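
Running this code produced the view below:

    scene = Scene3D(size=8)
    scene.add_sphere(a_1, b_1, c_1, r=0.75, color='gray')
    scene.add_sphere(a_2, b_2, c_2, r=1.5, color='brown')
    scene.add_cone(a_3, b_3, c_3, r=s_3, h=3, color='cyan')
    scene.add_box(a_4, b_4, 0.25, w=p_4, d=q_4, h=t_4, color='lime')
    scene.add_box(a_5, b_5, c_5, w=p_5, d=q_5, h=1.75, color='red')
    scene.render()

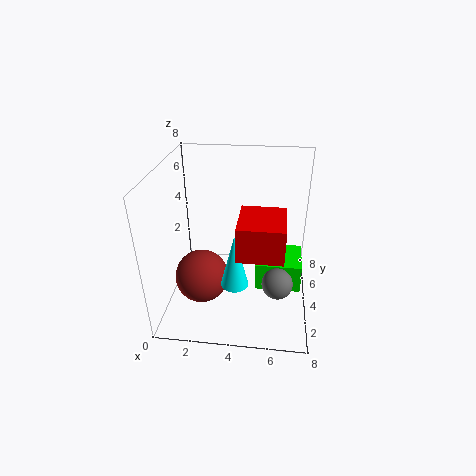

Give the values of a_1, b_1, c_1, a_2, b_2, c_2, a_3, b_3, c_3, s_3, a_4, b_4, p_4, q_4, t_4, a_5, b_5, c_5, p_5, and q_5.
a_1 = 6.25
b_1 = 1.25
c_1 = 3.25
a_2 = 2
b_2 = 3.25
c_2 = 1.75
a_3 = 4
b_3 = 2.5
c_3 = 2
s_3 = 0.75
a_4 = 5
b_4 = 4.25
p_4 = 2.75
q_4 = 2.5
t_4 = 1.75
a_5 = 4.25
b_5 = 1
c_5 = 4.5
p_5 = 2.25
q_5 = 2.5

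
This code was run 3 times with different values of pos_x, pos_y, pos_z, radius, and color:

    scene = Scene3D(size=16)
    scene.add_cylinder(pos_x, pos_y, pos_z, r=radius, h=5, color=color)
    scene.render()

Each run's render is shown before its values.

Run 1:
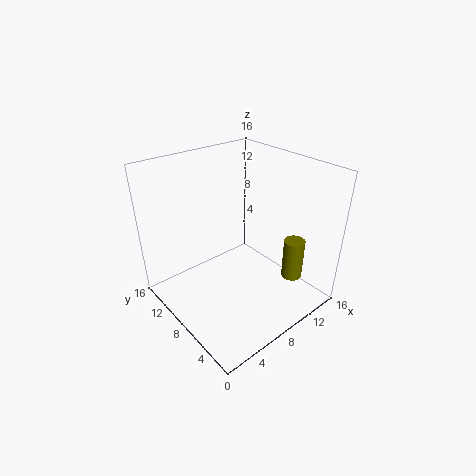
pos_x = 14.25, pos_y = 5, pos_z = 1.5, radius = 1.25, color = 'olive'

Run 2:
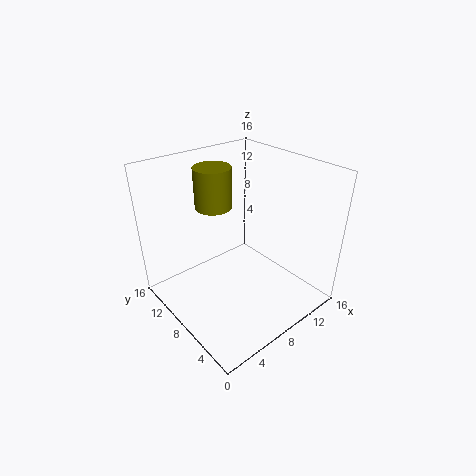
pos_x = 8.75, pos_y = 13.5, pos_z = 9.5, radius = 2.25, color = 'olive'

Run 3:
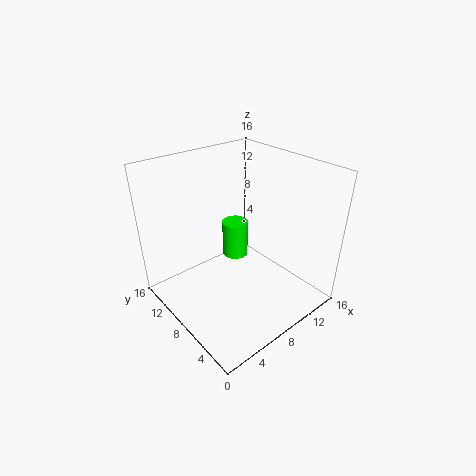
pos_x = 12.75, pos_y = 14.25, pos_z = 0.75, radius = 1.75, color = 'lime'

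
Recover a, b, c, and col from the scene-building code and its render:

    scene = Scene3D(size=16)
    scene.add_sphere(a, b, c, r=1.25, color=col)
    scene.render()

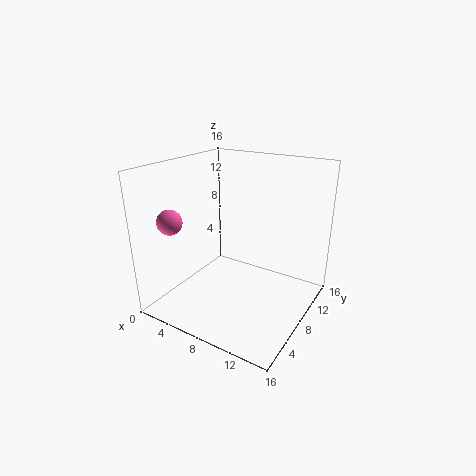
a = 4.25; b = 1.5; c = 11.25; col = 'hotpink'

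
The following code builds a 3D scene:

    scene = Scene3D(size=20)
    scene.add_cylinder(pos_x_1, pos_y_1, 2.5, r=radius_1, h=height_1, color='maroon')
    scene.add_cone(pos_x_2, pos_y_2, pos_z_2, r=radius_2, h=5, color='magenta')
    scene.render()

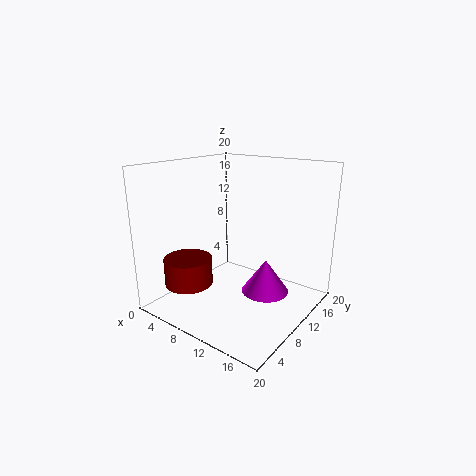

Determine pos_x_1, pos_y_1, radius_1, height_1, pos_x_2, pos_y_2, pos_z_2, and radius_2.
pos_x_1 = 3.5, pos_y_1 = 6.5, radius_1 = 3.5, height_1 = 4, pos_x_2 = 12.5, pos_y_2 = 13.5, pos_z_2 = 1, radius_2 = 3.5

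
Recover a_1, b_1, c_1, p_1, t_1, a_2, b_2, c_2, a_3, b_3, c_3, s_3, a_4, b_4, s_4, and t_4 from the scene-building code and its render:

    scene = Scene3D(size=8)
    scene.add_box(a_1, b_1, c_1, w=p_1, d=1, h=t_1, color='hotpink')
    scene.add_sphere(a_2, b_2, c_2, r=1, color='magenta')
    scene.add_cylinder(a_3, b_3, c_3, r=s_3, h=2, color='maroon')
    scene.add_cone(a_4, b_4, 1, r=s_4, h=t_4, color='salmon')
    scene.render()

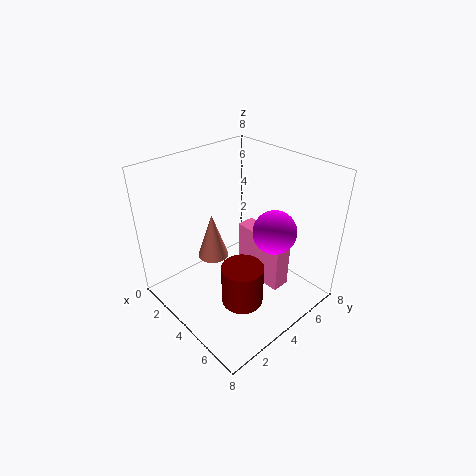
a_1 = 3.5; b_1 = 4.5; c_1 = 1.5; p_1 = 3; t_1 = 3; a_2 = 7; b_2 = 3.5; c_2 = 6; a_3 = 6.5; b_3 = 2; c_3 = 2.5; s_3 = 1; a_4 = 1; b_4 = 4.5; s_4 = 1; t_4 = 3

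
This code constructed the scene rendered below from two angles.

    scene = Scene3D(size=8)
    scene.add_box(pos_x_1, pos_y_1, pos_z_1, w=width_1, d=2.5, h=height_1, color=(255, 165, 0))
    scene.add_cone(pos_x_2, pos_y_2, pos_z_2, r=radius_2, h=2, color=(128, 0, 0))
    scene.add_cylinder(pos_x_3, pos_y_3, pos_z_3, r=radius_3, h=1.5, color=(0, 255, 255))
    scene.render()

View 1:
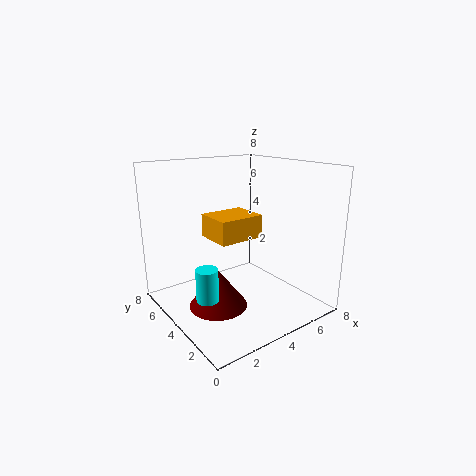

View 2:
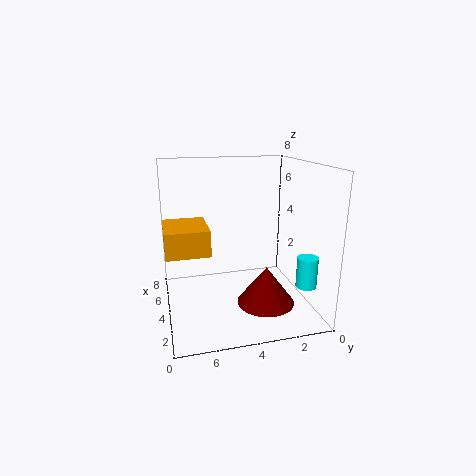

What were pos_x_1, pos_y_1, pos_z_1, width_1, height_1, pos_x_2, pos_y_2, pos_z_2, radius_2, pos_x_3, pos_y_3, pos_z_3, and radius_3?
pos_x_1 = 4
pos_y_1 = 5.5
pos_z_1 = 3
width_1 = 3
height_1 = 1.5
pos_x_2 = 2
pos_y_2 = 3
pos_z_2 = 1
radius_2 = 1.5
pos_x_3 = 0.5
pos_y_3 = 1.5
pos_z_3 = 2.5
radius_3 = 0.5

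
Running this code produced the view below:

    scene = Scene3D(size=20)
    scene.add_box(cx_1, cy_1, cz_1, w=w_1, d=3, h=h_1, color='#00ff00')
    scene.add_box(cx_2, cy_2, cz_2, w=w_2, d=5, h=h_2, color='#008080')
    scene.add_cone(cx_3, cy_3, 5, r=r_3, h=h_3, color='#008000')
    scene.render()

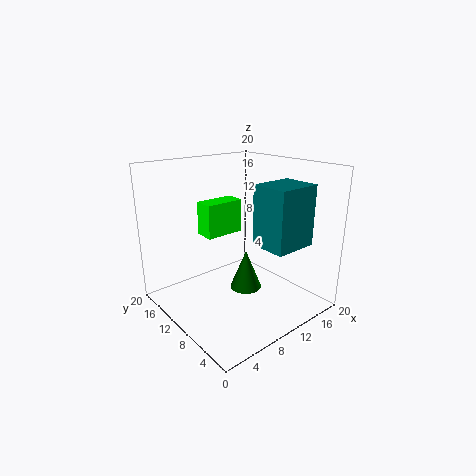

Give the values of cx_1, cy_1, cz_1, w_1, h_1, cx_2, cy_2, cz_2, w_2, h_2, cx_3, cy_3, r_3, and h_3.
cx_1 = 8
cy_1 = 14
cz_1 = 9
w_1 = 6
h_1 = 5
cx_2 = 10
cy_2 = 2
cz_2 = 10
w_2 = 6
h_2 = 8
cx_3 = 8
cy_3 = 6
r_3 = 2
h_3 = 5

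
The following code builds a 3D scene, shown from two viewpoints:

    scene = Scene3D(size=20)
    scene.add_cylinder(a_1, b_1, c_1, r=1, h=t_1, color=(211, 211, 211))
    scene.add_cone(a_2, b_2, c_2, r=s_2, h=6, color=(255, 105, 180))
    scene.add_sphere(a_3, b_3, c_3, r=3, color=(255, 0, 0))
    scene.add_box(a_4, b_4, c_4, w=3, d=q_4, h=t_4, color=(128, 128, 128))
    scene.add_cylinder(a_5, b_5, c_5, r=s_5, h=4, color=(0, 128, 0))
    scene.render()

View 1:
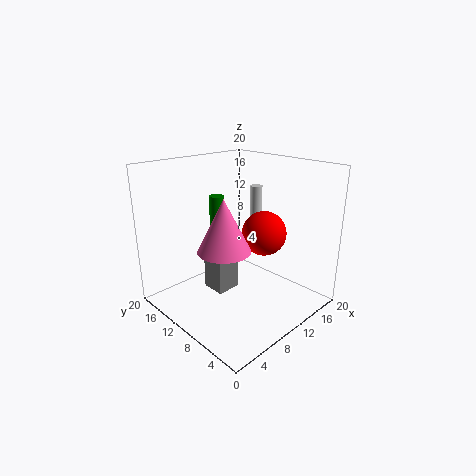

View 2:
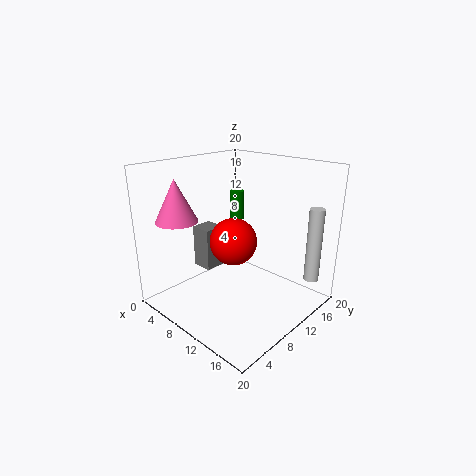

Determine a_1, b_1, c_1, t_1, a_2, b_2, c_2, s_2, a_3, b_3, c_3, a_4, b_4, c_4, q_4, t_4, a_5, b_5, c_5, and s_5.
a_1 = 19, b_1 = 15, c_1 = 5, t_1 = 10, a_2 = 3, b_2 = 5, c_2 = 12, s_2 = 3, a_3 = 12, b_3 = 7, c_3 = 11, a_4 = 4, b_4 = 7, c_4 = 5, q_4 = 3, t_4 = 6, a_5 = 8, b_5 = 12, c_5 = 12, s_5 = 1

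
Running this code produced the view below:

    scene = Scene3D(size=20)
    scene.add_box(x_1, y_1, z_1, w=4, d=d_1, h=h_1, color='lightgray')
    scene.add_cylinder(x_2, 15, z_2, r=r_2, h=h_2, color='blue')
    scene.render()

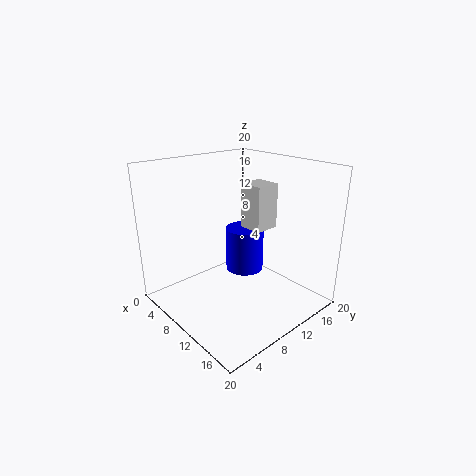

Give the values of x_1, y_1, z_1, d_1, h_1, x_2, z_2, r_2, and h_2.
x_1 = 5; y_1 = 15; z_1 = 9; d_1 = 4; h_1 = 7; x_2 = 6; z_2 = 2; r_2 = 3; h_2 = 7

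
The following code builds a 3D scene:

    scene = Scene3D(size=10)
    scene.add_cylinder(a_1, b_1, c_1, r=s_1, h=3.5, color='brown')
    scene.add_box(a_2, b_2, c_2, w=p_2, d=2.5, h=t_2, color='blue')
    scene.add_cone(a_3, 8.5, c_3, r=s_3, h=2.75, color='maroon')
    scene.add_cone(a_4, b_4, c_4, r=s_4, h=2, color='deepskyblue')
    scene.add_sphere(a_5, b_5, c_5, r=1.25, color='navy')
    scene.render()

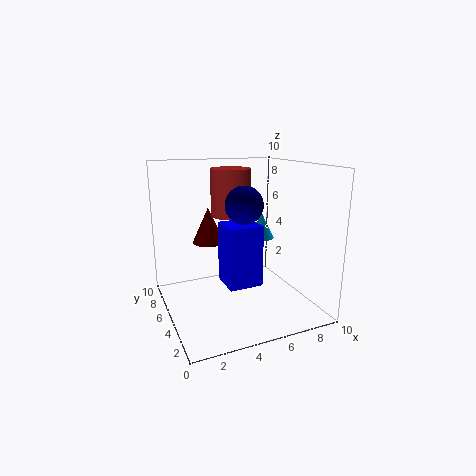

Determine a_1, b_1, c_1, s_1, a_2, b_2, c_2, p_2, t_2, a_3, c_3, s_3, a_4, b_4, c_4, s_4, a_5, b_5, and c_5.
a_1 = 5.5
b_1 = 7.5
c_1 = 6
s_1 = 1.5
a_2 = 4.25
b_2 = 4.5
c_2 = 1.25
p_2 = 2.5
t_2 = 4.5
a_3 = 4
c_3 = 3.75
s_3 = 1.25
a_4 = 8
b_4 = 7.25
c_4 = 4
s_4 = 1
a_5 = 5
b_5 = 4
c_5 = 7.5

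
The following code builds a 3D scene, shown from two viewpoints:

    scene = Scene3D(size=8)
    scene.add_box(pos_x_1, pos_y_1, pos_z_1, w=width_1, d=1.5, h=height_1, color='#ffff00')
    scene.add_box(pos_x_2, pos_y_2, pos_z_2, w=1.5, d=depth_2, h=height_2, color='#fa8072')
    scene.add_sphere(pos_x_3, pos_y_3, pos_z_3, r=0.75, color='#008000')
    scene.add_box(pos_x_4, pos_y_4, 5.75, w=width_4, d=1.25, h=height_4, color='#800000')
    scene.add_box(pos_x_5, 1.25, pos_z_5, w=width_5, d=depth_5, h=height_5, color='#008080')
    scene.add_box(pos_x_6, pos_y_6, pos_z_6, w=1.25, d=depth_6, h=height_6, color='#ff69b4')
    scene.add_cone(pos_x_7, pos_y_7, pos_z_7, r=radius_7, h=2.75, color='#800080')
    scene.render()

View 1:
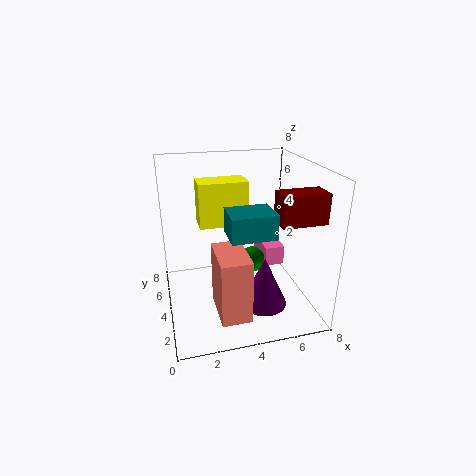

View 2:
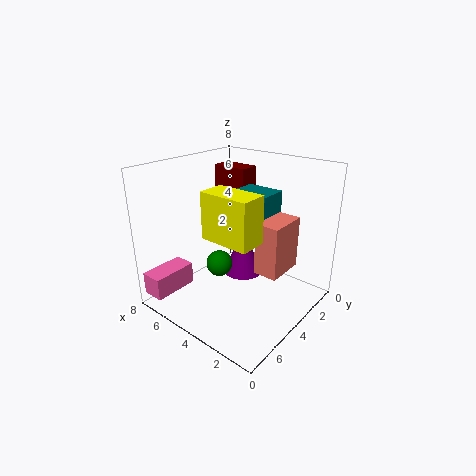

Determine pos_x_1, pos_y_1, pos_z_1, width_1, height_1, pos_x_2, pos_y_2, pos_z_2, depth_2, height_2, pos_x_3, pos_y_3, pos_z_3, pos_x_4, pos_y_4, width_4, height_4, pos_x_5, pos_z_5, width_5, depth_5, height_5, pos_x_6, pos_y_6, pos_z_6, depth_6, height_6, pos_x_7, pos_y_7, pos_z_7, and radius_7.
pos_x_1 = 2; pos_y_1 = 4.5; pos_z_1 = 4.5; width_1 = 2.75; height_1 = 2.5; pos_x_2 = 2.25; pos_y_2 = 0.25; pos_z_2 = 1.25; depth_2 = 2.5; height_2 = 3.25; pos_x_3 = 5; pos_y_3 = 4.5; pos_z_3 = 2.25; pos_x_4 = 5.25; pos_y_4 = 0.75; width_4 = 2.25; height_4 = 1.5; pos_x_5 = 3; pos_z_5 = 5; width_5 = 2.25; depth_5 = 1.75; height_5 = 1.25; pos_x_6 = 6.25; pos_y_6 = 5.5; pos_z_6 = 1; depth_6 = 2.5; height_6 = 1.25; pos_x_7 = 5; pos_y_7 = 2.25; pos_z_7 = 0.75; radius_7 = 1.25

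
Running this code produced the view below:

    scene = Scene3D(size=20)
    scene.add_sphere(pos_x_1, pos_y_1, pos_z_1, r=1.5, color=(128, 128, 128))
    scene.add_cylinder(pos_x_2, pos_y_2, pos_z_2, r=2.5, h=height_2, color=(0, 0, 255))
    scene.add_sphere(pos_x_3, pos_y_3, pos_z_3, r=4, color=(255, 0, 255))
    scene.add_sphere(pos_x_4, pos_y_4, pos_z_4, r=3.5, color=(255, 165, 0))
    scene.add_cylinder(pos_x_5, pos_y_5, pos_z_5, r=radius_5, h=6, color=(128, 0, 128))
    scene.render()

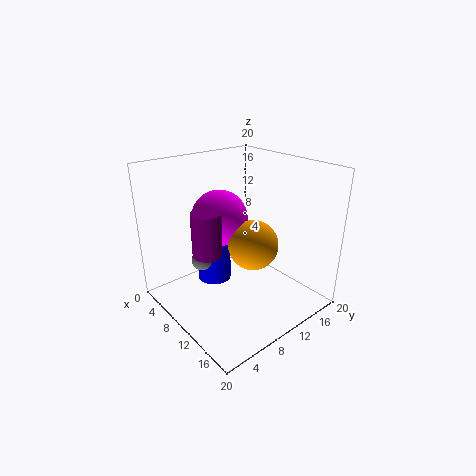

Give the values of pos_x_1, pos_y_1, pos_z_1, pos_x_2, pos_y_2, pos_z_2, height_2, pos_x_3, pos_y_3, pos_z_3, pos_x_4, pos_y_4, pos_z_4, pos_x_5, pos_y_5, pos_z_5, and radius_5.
pos_x_1 = 6; pos_y_1 = 6.5; pos_z_1 = 6; pos_x_2 = 5.5; pos_y_2 = 9; pos_z_2 = 2; height_2 = 8.5; pos_x_3 = 6.5; pos_y_3 = 9.5; pos_z_3 = 12; pos_x_4 = 11.5; pos_y_4 = 11.5; pos_z_4 = 9; pos_x_5 = 9; pos_y_5 = 5.5; pos_z_5 = 8.5; radius_5 = 2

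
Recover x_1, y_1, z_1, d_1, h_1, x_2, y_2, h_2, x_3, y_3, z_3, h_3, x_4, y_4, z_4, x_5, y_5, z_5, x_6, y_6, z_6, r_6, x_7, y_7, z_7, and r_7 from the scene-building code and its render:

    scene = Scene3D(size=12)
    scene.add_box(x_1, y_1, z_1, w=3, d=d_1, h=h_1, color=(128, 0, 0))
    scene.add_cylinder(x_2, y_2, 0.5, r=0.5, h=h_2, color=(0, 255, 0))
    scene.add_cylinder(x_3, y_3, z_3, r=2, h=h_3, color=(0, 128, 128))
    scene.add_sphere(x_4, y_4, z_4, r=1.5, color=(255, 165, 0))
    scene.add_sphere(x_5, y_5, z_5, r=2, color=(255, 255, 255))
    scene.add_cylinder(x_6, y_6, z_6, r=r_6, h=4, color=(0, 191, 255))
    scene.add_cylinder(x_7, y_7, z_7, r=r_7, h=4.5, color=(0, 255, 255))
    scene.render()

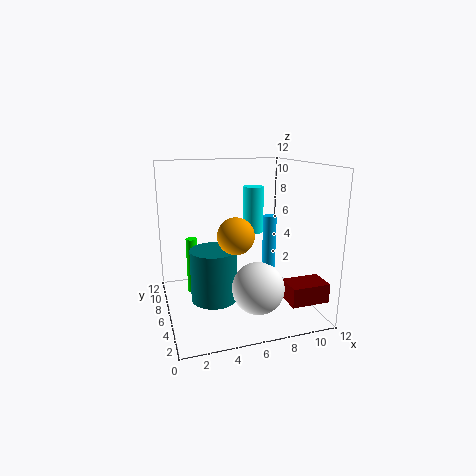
x_1 = 8.5, y_1 = 0.5, z_1 = 2, d_1 = 2, h_1 = 1.5, x_2 = 2.5, y_2 = 8.5, h_2 = 5, x_3 = 4, y_3 = 6.5, z_3 = 0.5, h_3 = 4.5, x_4 = 5.5, y_4 = 5, z_4 = 6.5, x_5 = 6.5, y_5 = 2.5, z_5 = 3, x_6 = 7.5, y_6 = 3, z_6 = 4.5, r_6 = 0.5, x_7 = 9, y_7 = 10.5, z_7 = 5, r_7 = 1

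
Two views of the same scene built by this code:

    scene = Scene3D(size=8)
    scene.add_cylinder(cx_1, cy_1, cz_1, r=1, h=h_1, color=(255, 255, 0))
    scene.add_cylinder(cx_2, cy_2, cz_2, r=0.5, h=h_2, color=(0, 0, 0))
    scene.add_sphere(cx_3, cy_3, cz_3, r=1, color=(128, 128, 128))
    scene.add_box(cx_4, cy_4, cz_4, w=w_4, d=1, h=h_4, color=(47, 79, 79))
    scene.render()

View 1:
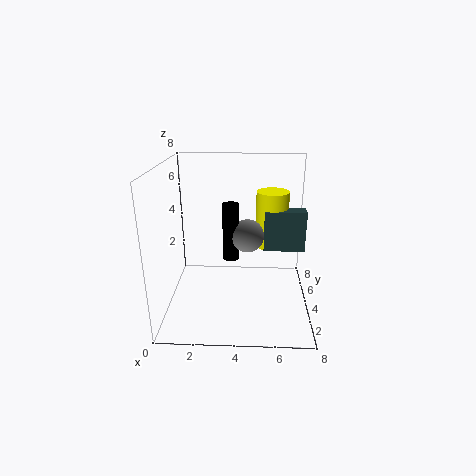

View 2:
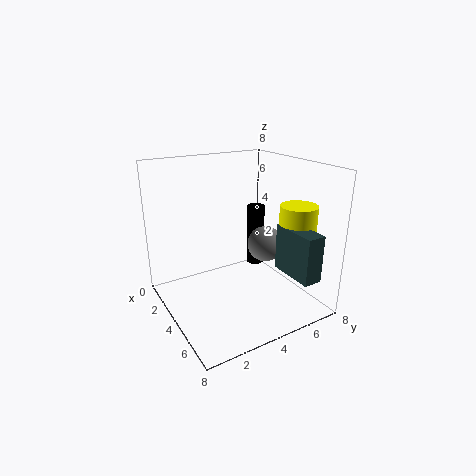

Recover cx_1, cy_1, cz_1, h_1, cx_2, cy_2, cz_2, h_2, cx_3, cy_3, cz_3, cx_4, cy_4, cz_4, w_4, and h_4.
cx_1 = 6, cy_1 = 6.5, cz_1 = 2.5, h_1 = 3.5, cx_2 = 3.5, cy_2 = 5.5, cz_2 = 2, h_2 = 3.5, cx_3 = 4.5, cy_3 = 5.5, cz_3 = 3.5, cx_4 = 5.5, cy_4 = 5.5, cz_4 = 2.5, w_4 = 2.5, h_4 = 2.5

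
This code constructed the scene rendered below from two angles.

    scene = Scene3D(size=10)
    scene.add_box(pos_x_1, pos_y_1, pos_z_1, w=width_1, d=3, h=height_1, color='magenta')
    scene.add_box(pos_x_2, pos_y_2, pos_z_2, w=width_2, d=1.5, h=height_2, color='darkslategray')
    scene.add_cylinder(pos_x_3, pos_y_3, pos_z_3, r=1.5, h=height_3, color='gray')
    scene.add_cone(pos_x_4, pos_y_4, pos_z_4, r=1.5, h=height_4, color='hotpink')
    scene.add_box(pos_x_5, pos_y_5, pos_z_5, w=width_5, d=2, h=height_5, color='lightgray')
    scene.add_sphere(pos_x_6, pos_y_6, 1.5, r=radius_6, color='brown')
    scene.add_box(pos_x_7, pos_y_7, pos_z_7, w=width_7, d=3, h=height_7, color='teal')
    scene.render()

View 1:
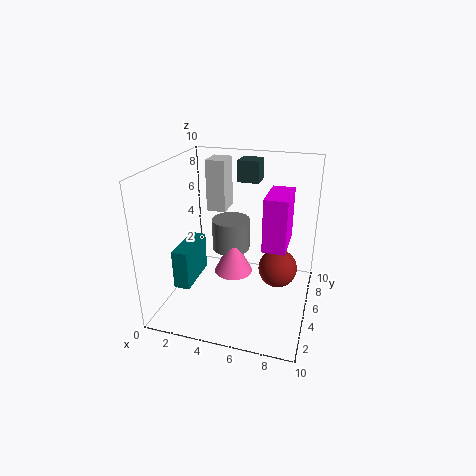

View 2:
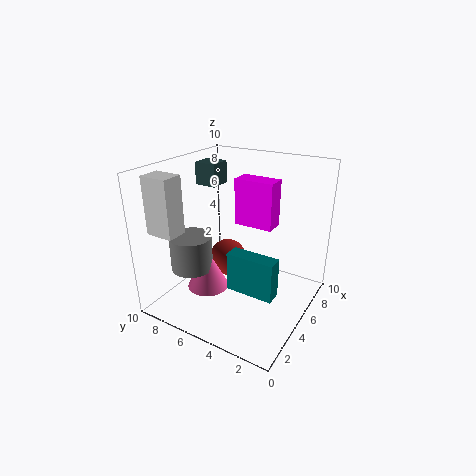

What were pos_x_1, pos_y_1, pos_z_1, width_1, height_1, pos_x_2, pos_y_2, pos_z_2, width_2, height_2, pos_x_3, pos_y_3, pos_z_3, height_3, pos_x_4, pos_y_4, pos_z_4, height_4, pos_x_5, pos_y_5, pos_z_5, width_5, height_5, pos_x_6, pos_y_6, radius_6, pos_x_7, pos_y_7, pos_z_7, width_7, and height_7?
pos_x_1 = 7
pos_y_1 = 3.5
pos_z_1 = 5
width_1 = 1.5
height_1 = 3.5
pos_x_2 = 4.5
pos_y_2 = 6.5
pos_z_2 = 8.5
width_2 = 1.5
height_2 = 1.5
pos_x_3 = 3.5
pos_y_3 = 8
pos_z_3 = 2.5
height_3 = 2.5
pos_x_4 = 4
pos_y_4 = 7
pos_z_4 = 1
height_4 = 3
pos_x_5 = 1.5
pos_y_5 = 8
pos_z_5 = 5.5
width_5 = 1.5
height_5 = 4
pos_x_6 = 7.5
pos_y_6 = 7.5
radius_6 = 1.5
pos_x_7 = 2
pos_y_7 = 1
pos_z_7 = 3
width_7 = 1
height_7 = 2.5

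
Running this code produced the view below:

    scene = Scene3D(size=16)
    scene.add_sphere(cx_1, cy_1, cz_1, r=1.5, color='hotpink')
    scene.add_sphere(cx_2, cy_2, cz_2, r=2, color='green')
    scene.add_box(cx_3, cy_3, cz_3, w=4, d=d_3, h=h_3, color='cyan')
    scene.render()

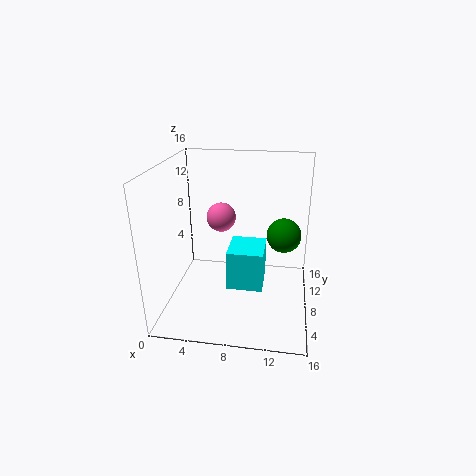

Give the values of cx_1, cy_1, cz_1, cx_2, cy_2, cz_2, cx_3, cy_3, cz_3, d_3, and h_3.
cx_1 = 6.5, cy_1 = 6.5, cz_1 = 11, cx_2 = 13, cy_2 = 10.5, cz_2 = 7.5, cx_3 = 7, cy_3 = 6, cz_3 = 2.5, d_3 = 4.5, h_3 = 4.5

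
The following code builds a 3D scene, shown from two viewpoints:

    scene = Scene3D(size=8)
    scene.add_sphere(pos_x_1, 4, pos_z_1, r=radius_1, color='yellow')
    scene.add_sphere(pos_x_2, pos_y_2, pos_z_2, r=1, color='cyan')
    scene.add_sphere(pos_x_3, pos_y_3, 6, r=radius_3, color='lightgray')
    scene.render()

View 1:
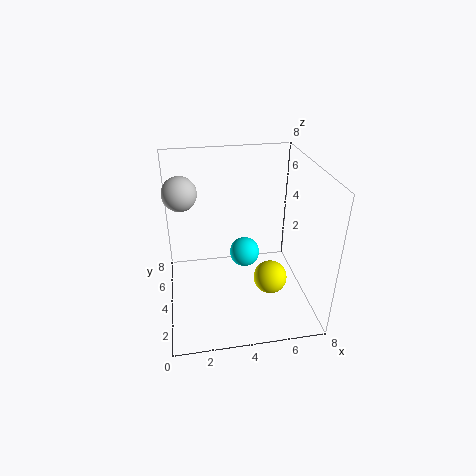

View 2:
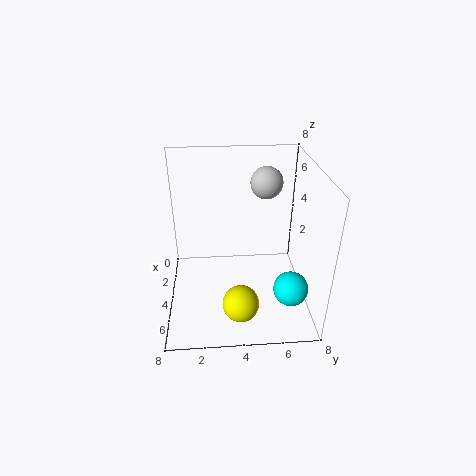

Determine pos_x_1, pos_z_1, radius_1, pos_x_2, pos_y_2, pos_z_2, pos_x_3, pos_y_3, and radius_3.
pos_x_1 = 6
pos_z_1 = 1
radius_1 = 1
pos_x_2 = 5
pos_y_2 = 7
pos_z_2 = 1
pos_x_3 = 1
pos_y_3 = 6
radius_3 = 1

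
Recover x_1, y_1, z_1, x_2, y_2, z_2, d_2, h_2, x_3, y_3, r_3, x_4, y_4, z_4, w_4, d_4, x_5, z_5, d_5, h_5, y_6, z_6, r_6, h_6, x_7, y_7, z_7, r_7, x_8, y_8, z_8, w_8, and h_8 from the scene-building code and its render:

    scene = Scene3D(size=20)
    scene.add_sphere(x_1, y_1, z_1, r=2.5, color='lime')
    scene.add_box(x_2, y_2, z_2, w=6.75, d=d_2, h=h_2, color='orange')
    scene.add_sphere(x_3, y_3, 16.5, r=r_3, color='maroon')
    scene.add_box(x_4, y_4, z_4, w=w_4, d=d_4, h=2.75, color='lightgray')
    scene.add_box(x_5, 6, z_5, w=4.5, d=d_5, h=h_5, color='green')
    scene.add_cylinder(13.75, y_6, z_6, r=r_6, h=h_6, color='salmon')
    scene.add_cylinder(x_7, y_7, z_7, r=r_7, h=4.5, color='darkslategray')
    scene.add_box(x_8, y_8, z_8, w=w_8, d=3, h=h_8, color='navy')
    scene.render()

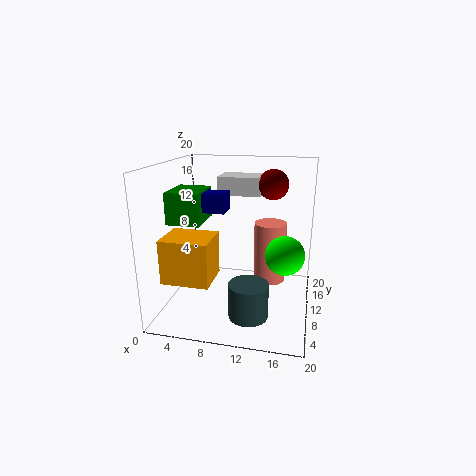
x_1 = 16.75, y_1 = 7, z_1 = 9.25, x_2 = 0.25, y_2 = 5, z_2 = 4.25, d_2 = 5.75, h_2 = 6.25, x_3 = 14, y_3 = 15.75, r_3 = 2.25, x_4 = 5.75, y_4 = 14.75, z_4 = 14.75, w_4 = 6.5, d_4 = 4.75, x_5 = 1.25, z_5 = 12.5, d_5 = 5.75, h_5 = 4.25, y_6 = 16.25, z_6 = 1, r_6 = 2.5, h_6 = 9.5, x_7 = 12.75, y_7 = 3.75, z_7 = 2, r_7 = 2.5, x_8 = 3.25, y_8 = 7.5, z_8 = 14, w_8 = 5.5, h_8 = 2.5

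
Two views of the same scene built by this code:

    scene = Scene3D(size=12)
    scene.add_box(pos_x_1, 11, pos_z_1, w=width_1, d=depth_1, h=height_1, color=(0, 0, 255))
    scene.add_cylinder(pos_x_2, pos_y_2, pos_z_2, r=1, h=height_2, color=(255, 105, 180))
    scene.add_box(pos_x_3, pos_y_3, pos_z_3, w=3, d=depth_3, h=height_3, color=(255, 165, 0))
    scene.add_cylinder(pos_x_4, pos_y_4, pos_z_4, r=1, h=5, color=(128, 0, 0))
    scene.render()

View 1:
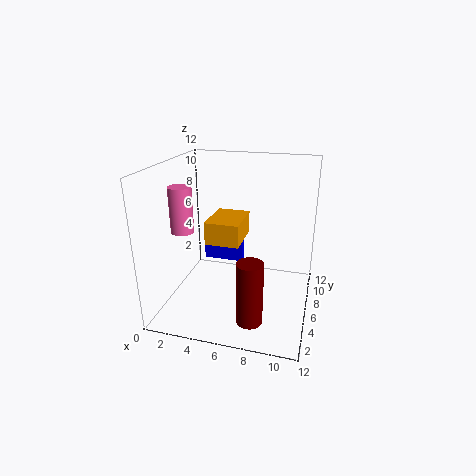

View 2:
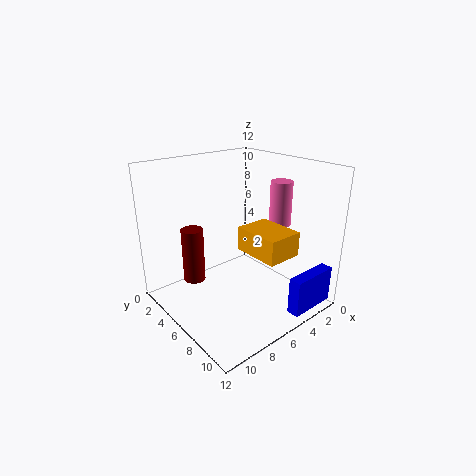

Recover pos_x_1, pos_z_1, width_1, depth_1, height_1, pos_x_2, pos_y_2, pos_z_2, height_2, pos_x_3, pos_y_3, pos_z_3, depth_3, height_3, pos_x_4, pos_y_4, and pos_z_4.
pos_x_1 = 1
pos_z_1 = 1
width_1 = 4
depth_1 = 1
height_1 = 3
pos_x_2 = 1
pos_y_2 = 6
pos_z_2 = 6
height_2 = 4
pos_x_3 = 3
pos_y_3 = 6
pos_z_3 = 5
depth_3 = 4
height_3 = 2
pos_x_4 = 8
pos_y_4 = 2
pos_z_4 = 1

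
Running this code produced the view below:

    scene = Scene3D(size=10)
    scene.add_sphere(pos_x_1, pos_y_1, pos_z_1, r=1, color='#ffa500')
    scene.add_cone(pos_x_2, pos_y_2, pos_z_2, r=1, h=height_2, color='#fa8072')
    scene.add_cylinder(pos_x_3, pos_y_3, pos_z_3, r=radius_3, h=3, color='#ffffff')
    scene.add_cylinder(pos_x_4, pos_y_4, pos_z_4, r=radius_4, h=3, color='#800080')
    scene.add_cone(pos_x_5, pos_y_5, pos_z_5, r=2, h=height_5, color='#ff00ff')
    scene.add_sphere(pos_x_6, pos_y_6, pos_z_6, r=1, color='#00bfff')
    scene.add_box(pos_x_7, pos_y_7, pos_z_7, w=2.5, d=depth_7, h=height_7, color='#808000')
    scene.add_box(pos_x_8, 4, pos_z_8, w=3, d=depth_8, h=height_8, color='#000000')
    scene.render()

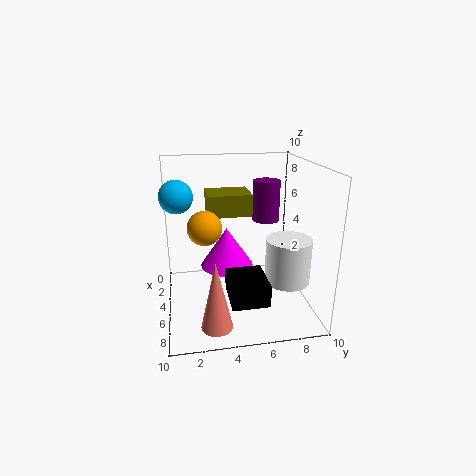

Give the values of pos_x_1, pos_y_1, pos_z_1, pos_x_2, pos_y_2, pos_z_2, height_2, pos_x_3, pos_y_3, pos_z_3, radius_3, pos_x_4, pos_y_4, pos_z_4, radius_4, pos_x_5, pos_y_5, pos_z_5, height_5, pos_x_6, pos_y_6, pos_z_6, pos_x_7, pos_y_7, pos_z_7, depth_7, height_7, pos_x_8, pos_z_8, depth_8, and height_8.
pos_x_1 = 8
pos_y_1 = 2.5
pos_z_1 = 7
pos_x_2 = 8.5
pos_y_2 = 3
pos_z_2 = 0.5
height_2 = 4.5
pos_x_3 = 7
pos_y_3 = 8
pos_z_3 = 2.5
radius_3 = 1.5
pos_x_4 = 3
pos_y_4 = 7.5
pos_z_4 = 5.5
radius_4 = 1
pos_x_5 = 3
pos_y_5 = 4.5
pos_z_5 = 2
height_5 = 3
pos_x_6 = 6.5
pos_y_6 = 1
pos_z_6 = 8.5
pos_x_7 = 2.5
pos_y_7 = 3
pos_z_7 = 6.5
depth_7 = 3
height_7 = 1.5
pos_x_8 = 5.5
pos_z_8 = 1.5
depth_8 = 2.5
height_8 = 1.5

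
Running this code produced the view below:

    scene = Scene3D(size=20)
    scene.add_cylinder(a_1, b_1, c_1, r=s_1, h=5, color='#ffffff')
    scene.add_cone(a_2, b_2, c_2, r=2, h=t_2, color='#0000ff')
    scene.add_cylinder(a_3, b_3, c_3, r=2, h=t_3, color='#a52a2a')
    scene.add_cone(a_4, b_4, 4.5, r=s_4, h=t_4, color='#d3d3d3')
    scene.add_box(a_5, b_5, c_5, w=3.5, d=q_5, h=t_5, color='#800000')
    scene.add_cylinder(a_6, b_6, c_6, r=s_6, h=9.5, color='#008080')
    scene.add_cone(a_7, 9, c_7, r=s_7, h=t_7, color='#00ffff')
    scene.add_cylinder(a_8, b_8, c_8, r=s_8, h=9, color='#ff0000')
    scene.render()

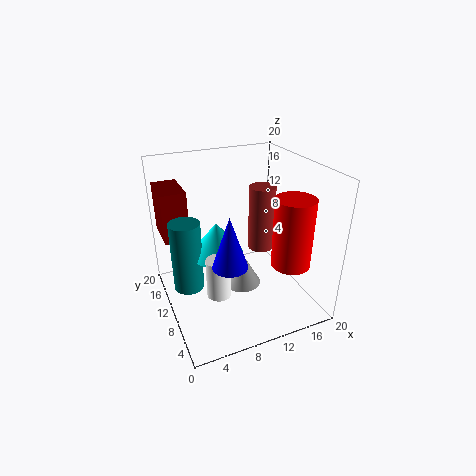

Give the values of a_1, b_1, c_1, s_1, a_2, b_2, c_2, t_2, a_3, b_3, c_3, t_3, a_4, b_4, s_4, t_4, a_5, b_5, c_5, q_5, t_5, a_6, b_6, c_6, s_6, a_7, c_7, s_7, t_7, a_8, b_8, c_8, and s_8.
a_1 = 5
b_1 = 4.5
c_1 = 6
s_1 = 1.5
a_2 = 5.5
b_2 = 2
c_2 = 11.5
t_2 = 6
a_3 = 15.5
b_3 = 13.5
c_3 = 5.5
t_3 = 10
a_4 = 9.5
b_4 = 7.5
s_4 = 2.5
t_4 = 4.5
a_5 = 0.5
b_5 = 13
c_5 = 9.5
q_5 = 6
t_5 = 7
a_6 = 2.5
b_6 = 9.5
c_6 = 4.5
s_6 = 2
a_7 = 6.5
c_7 = 9
s_7 = 3.5
t_7 = 4.5
a_8 = 14.5
b_8 = 3.5
c_8 = 8.5
s_8 = 2.5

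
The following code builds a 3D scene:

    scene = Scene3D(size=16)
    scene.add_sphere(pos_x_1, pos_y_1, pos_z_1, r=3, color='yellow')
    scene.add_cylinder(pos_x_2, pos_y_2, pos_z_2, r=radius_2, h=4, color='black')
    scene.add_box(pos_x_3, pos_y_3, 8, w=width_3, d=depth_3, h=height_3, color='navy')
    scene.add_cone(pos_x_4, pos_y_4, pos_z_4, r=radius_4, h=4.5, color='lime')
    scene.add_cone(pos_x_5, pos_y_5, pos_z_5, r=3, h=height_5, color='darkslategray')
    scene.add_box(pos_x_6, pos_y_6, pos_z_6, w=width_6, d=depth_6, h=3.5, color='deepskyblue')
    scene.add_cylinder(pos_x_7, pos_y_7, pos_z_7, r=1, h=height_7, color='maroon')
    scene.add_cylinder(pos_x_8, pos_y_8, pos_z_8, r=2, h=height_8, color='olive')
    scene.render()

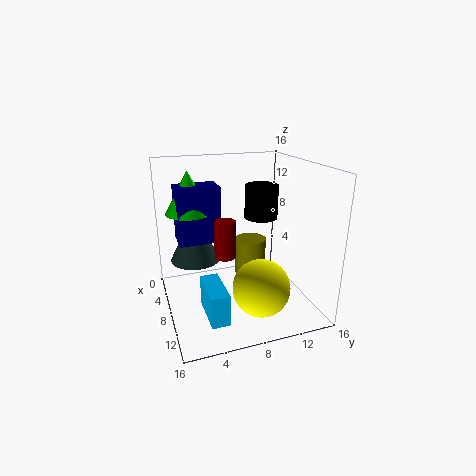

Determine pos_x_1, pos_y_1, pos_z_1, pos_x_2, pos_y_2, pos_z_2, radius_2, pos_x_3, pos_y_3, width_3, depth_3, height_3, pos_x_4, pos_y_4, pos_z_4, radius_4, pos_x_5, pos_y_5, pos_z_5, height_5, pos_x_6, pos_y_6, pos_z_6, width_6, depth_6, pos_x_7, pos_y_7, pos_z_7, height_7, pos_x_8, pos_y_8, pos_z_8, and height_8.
pos_x_1 = 12.5, pos_y_1 = 9, pos_z_1 = 4, pos_x_2 = 5, pos_y_2 = 12, pos_z_2 = 9, radius_2 = 2, pos_x_3 = 5.5, pos_y_3 = 1.5, width_3 = 3, depth_3 = 4.5, height_3 = 6, pos_x_4 = 6.5, pos_y_4 = 3, pos_z_4 = 11, radius_4 = 2.5, pos_x_5 = 3.5, pos_y_5 = 4, pos_z_5 = 4, height_5 = 6, pos_x_6 = 8, pos_y_6 = 3.5, pos_z_6 = 0.5, width_6 = 5, depth_6 = 2, pos_x_7 = 13, pos_y_7 = 5, pos_z_7 = 8.5, height_7 = 3.5, pos_x_8 = 3, pos_y_8 = 11.5, pos_z_8 = 0.5, height_8 = 5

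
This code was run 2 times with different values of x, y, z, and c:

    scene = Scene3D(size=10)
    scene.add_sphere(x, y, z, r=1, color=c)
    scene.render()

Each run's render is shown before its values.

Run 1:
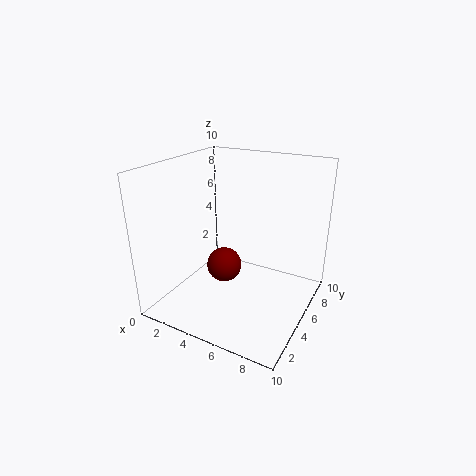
x = 6, y = 1.5, z = 5, c = 'maroon'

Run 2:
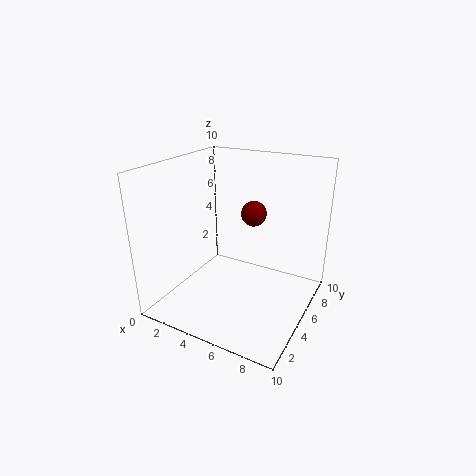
x = 4.5, y = 8.5, z = 5.5, c = 'maroon'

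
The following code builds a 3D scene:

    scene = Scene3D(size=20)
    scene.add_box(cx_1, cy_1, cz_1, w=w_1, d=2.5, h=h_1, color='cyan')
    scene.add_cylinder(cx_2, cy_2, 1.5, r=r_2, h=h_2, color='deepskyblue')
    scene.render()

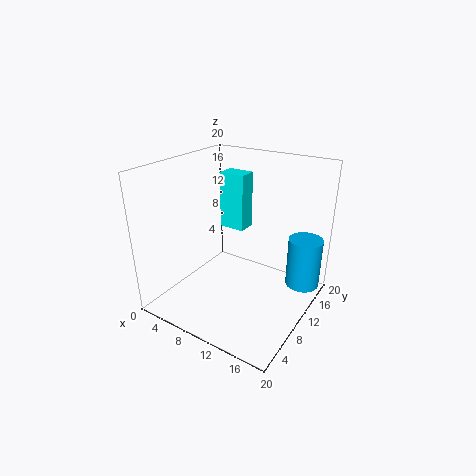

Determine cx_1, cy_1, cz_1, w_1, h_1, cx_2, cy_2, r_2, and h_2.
cx_1 = 7.5, cy_1 = 9.5, cz_1 = 11.5, w_1 = 3.5, h_1 = 7.5, cx_2 = 17.5, cy_2 = 16.5, r_2 = 2.5, h_2 = 7.5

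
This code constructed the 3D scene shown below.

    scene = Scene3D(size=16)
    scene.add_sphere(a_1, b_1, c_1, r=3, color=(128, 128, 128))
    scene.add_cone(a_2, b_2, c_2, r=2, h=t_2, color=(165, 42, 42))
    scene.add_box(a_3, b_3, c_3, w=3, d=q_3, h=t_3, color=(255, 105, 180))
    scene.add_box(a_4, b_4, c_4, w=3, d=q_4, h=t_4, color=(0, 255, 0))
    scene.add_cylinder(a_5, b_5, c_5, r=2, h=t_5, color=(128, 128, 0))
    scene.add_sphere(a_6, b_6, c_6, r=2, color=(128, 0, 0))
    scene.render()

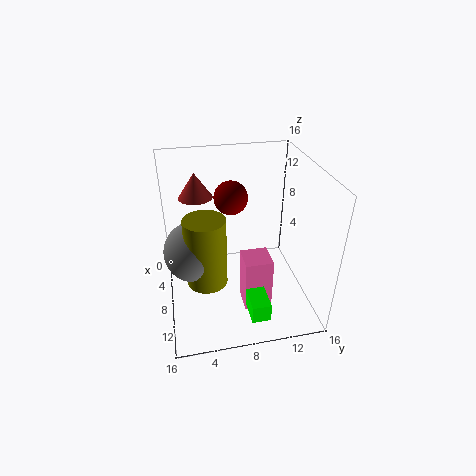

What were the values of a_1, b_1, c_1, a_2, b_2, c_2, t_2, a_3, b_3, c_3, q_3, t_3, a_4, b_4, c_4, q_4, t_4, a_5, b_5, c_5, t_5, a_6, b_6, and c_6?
a_1 = 11, b_1 = 3, c_1 = 9, a_2 = 3, b_2 = 4, c_2 = 11, t_2 = 3, a_3 = 9, b_3 = 8, c_3 = 1, q_3 = 3, t_3 = 6, a_4 = 12, b_4 = 8, c_4 = 2, q_4 = 2, t_4 = 2, a_5 = 12, b_5 = 4, c_5 = 6, t_5 = 7, a_6 = 4, b_6 = 8, c_6 = 11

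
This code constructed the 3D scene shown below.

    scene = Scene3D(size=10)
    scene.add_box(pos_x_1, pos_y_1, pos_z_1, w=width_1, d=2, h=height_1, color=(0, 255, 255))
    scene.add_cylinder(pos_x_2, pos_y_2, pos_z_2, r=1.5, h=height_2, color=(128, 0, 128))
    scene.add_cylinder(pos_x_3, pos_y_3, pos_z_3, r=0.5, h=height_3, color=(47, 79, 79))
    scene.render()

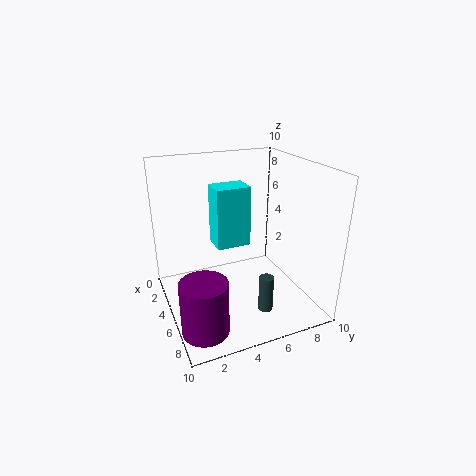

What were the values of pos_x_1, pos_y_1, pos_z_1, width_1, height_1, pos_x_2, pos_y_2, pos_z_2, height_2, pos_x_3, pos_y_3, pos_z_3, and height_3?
pos_x_1 = 6.5; pos_y_1 = 2.5; pos_z_1 = 6; width_1 = 1.5; height_1 = 3.5; pos_x_2 = 8; pos_y_2 = 1.5; pos_z_2 = 0.5; height_2 = 3.5; pos_x_3 = 7.5; pos_y_3 = 6; pos_z_3 = 0.5; height_3 = 2.5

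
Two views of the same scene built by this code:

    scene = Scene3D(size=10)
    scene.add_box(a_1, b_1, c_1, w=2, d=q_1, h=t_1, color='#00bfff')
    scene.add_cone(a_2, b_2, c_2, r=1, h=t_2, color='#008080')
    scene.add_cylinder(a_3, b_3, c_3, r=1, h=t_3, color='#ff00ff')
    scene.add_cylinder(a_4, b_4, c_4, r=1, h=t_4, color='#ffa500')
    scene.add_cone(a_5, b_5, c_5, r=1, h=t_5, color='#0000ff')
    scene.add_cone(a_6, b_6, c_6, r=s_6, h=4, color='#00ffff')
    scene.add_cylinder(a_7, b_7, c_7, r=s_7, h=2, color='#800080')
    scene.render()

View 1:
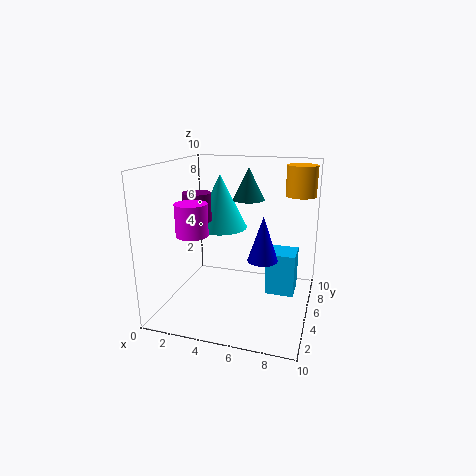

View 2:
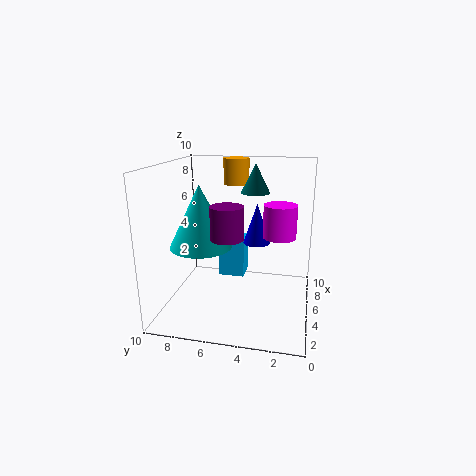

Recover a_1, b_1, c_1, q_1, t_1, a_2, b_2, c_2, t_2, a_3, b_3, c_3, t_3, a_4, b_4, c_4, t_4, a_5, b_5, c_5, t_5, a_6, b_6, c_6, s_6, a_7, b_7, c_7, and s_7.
a_1 = 7, b_1 = 5, c_1 = 1, q_1 = 2, t_1 = 3, a_2 = 6, b_2 = 4, c_2 = 8, t_2 = 2, a_3 = 3, b_3 = 2, c_3 = 6, t_3 = 2, a_4 = 9, b_4 = 6, c_4 = 8, t_4 = 2, a_5 = 7, b_5 = 4, c_5 = 4, t_5 = 3, a_6 = 3, b_6 = 7, c_6 = 5, s_6 = 2, a_7 = 2, b_7 = 5, c_7 = 6, s_7 = 1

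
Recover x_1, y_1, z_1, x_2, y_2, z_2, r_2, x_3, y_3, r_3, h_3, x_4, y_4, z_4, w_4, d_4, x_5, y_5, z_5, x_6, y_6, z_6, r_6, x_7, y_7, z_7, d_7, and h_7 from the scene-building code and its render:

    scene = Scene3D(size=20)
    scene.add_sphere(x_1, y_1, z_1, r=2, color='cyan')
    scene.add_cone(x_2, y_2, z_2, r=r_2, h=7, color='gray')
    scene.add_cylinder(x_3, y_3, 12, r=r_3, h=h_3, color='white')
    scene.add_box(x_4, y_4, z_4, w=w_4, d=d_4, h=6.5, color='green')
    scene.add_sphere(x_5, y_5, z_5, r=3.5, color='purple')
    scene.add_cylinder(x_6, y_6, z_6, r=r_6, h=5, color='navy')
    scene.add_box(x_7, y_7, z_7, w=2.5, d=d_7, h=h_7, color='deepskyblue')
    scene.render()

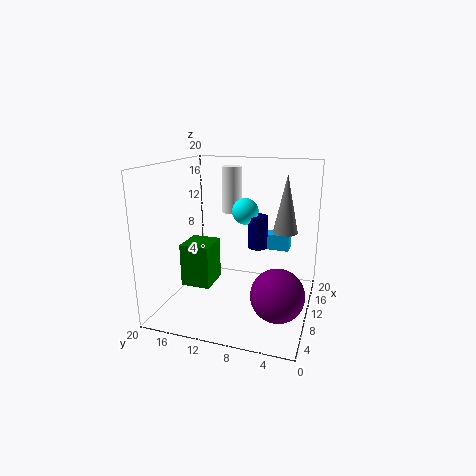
x_1 = 15; y_1 = 10.5; z_1 = 12.5; x_2 = 7; y_2 = 3; z_2 = 12.5; r_2 = 1.5; x_3 = 16; y_3 = 13; r_3 = 1.5; h_3 = 7; x_4 = 9.5; y_4 = 14.5; z_4 = 1.5; w_4 = 5; d_4 = 4.5; x_5 = 6.5; y_5 = 3.5; z_5 = 4; x_6 = 15; y_6 = 8.5; z_6 = 7; r_6 = 1.5; x_7 = 17; y_7 = 4; z_7 = 6; d_7 = 6.5; h_7 = 2.5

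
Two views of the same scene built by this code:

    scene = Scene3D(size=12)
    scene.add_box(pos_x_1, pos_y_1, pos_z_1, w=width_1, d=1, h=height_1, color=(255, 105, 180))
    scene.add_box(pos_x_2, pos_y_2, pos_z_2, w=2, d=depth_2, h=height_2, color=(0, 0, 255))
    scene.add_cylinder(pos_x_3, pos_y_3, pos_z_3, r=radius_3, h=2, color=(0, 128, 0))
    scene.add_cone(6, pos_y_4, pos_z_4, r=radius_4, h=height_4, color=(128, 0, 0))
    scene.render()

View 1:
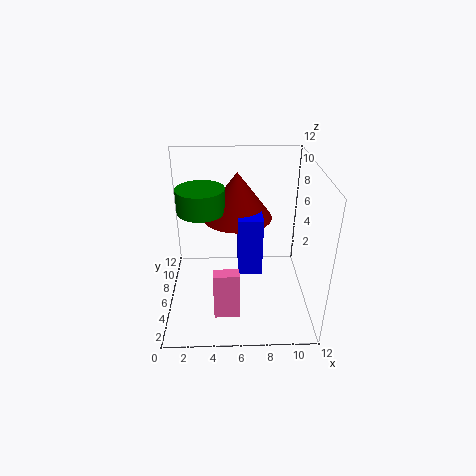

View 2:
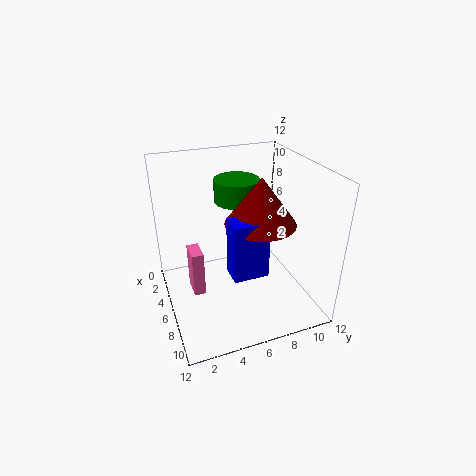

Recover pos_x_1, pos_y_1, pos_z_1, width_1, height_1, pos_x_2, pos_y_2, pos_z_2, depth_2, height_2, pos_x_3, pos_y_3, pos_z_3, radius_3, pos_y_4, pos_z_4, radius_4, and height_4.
pos_x_1 = 4; pos_y_1 = 2; pos_z_1 = 1; width_1 = 2; height_1 = 4; pos_x_2 = 6; pos_y_2 = 5; pos_z_2 = 3; depth_2 = 3; height_2 = 5; pos_x_3 = 3; pos_y_3 = 7; pos_z_3 = 8; radius_3 = 2; pos_y_4 = 8; pos_z_4 = 7; radius_4 = 3; height_4 = 4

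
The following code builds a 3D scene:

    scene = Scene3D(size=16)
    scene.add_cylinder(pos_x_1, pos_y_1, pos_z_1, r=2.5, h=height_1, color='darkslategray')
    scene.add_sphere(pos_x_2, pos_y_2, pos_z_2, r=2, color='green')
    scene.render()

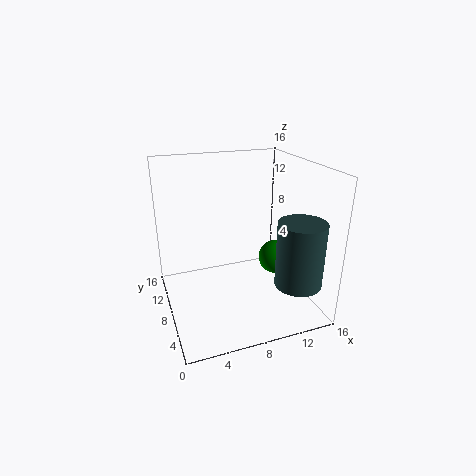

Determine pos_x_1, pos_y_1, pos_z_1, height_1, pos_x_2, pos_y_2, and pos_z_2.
pos_x_1 = 13
pos_y_1 = 3
pos_z_1 = 4
height_1 = 7
pos_x_2 = 13
pos_y_2 = 8.5
pos_z_2 = 4.5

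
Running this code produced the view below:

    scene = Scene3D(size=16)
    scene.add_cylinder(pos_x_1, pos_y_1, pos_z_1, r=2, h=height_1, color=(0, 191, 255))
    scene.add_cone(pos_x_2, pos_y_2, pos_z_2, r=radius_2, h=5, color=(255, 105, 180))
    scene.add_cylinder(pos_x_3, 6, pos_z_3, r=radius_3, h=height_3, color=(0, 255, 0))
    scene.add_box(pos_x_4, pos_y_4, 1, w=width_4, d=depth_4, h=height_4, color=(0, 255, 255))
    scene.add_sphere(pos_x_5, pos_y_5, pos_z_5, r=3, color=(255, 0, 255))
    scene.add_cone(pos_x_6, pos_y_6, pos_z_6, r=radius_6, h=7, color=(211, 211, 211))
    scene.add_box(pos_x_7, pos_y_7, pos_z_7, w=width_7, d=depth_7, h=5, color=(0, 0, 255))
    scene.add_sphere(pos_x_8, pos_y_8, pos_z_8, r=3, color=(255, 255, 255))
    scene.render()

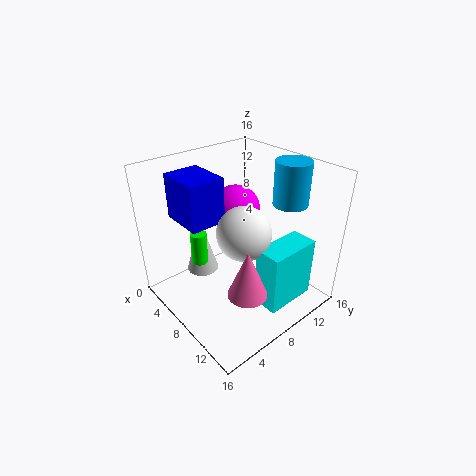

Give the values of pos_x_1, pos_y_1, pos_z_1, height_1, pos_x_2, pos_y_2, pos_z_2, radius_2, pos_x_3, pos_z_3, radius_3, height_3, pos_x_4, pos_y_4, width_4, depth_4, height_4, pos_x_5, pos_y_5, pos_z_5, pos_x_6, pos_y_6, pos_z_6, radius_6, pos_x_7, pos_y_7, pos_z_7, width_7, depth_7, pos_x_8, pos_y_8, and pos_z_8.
pos_x_1 = 10; pos_y_1 = 14; pos_z_1 = 11; height_1 = 5; pos_x_2 = 13; pos_y_2 = 5; pos_z_2 = 5; radius_2 = 2; pos_x_3 = 3; pos_z_3 = 3; radius_3 = 1; height_3 = 4; pos_x_4 = 11; pos_y_4 = 8; width_4 = 3; depth_4 = 6; height_4 = 7; pos_x_5 = 4; pos_y_5 = 11; pos_z_5 = 9; pos_x_6 = 2; pos_y_6 = 7; pos_z_6 = 1; radius_6 = 2; pos_x_7 = 2; pos_y_7 = 3; pos_z_7 = 10; width_7 = 5; depth_7 = 4; pos_x_8 = 9; pos_y_8 = 8; pos_z_8 = 9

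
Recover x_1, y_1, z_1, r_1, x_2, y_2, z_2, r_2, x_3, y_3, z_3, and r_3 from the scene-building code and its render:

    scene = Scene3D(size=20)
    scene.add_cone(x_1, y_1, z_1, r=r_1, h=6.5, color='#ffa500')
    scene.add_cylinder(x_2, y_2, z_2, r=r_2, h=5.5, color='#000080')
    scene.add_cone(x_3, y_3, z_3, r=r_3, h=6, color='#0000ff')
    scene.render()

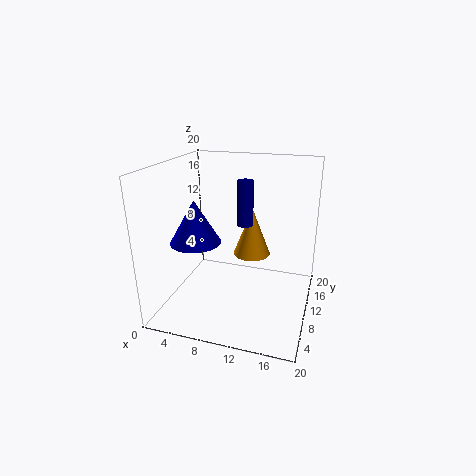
x_1 = 12; y_1 = 10; z_1 = 8; r_1 = 2.5; x_2 = 12; y_2 = 6.5; z_2 = 13.5; r_2 = 1; x_3 = 4.5; y_3 = 8; z_3 = 9.5; r_3 = 3.5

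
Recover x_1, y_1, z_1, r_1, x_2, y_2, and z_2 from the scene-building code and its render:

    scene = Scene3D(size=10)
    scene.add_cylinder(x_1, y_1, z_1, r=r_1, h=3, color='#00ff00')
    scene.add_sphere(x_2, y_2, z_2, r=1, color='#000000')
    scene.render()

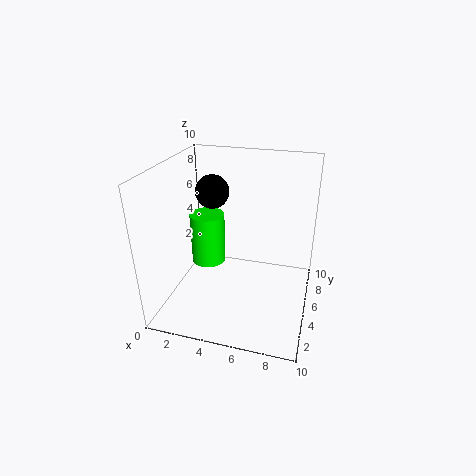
x_1 = 4; y_1 = 2; z_1 = 5; r_1 = 1; x_2 = 4; y_2 = 3; z_2 = 9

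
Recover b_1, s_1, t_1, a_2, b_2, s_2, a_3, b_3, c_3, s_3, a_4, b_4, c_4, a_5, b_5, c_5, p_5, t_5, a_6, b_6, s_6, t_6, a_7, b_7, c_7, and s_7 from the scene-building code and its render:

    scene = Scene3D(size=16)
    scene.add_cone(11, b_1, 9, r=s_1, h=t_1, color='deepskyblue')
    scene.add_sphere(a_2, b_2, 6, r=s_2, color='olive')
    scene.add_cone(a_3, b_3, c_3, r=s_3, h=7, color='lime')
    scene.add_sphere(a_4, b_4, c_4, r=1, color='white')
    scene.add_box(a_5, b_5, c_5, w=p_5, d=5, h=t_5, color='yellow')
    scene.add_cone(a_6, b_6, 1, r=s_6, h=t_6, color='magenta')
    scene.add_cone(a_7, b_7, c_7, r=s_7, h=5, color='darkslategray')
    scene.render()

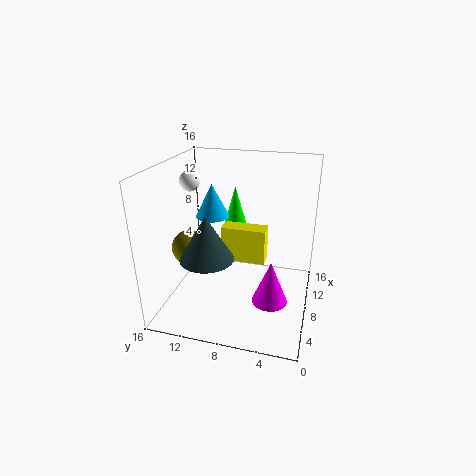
b_1 = 12
s_1 = 2
t_1 = 4
a_2 = 8
b_2 = 14
s_2 = 2
a_3 = 14
b_3 = 10
c_3 = 5
s_3 = 2
a_4 = 5
b_4 = 12
c_4 = 15
a_5 = 8
b_5 = 5
c_5 = 5
p_5 = 2
t_5 = 4
a_6 = 7
b_6 = 4
s_6 = 2
t_6 = 5
a_7 = 6
b_7 = 11
c_7 = 6
s_7 = 3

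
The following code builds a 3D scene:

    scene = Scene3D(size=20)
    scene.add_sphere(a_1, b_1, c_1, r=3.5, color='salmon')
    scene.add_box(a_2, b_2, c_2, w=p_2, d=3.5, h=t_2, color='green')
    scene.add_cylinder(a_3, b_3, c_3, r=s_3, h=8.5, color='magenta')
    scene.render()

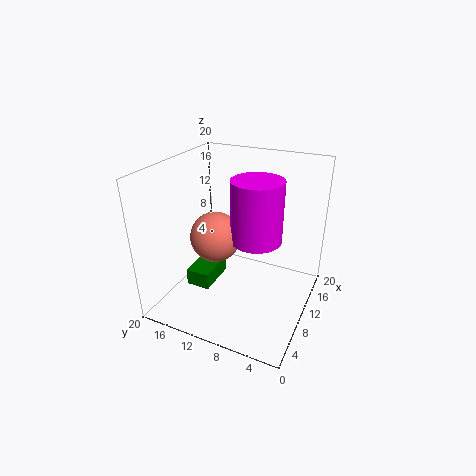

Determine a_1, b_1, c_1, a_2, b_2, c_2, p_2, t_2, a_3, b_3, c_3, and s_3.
a_1 = 9; b_1 = 13; c_1 = 10; a_2 = 7; b_2 = 13.5; c_2 = 2; p_2 = 6; t_2 = 2.5; a_3 = 10.5; b_3 = 7.5; c_3 = 10; s_3 = 3.5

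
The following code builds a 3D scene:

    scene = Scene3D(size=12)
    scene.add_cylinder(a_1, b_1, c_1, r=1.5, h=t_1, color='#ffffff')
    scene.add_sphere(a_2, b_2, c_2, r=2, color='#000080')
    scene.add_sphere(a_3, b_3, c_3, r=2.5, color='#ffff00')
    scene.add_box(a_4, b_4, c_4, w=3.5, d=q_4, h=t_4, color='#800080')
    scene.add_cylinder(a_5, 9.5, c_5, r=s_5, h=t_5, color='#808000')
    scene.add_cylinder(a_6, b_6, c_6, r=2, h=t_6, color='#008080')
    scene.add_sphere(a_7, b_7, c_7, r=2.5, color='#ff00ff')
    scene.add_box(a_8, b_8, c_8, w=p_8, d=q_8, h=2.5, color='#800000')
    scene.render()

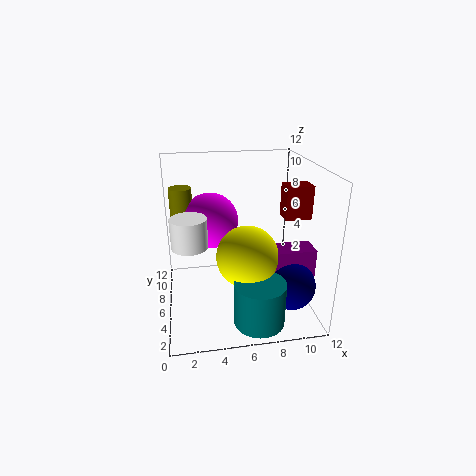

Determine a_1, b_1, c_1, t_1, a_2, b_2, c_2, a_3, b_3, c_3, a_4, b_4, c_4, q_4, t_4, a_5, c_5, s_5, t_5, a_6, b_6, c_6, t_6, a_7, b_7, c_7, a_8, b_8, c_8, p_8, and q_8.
a_1 = 2
b_1 = 6
c_1 = 5.5
t_1 = 2.5
a_2 = 10
b_2 = 3.5
c_2 = 2.5
a_3 = 6.5
b_3 = 4.5
c_3 = 5
a_4 = 8.5
b_4 = 3.5
c_4 = 3
q_4 = 2
t_4 = 2.5
a_5 = 1.5
c_5 = 3.5
s_5 = 1
t_5 = 6
a_6 = 7
b_6 = 2
c_6 = 0.5
t_6 = 3.5
a_7 = 4
b_7 = 9
c_7 = 6.5
a_8 = 9
b_8 = 3
c_8 = 8.5
p_8 = 2
q_8 = 1.5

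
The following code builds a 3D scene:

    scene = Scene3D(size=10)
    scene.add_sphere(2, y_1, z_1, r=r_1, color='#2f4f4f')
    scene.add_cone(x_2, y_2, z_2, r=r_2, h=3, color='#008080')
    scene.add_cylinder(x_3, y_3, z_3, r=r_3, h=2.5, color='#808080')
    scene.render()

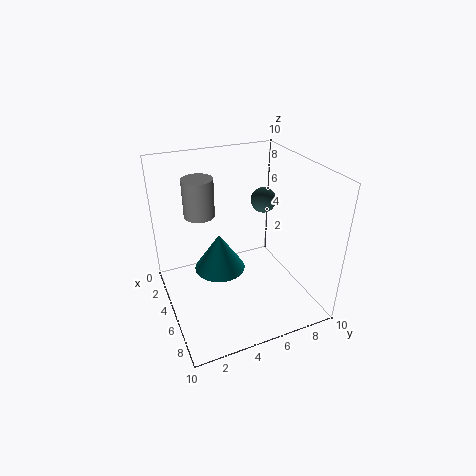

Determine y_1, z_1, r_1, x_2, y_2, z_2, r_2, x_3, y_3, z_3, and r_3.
y_1 = 8.5, z_1 = 6, r_1 = 1, x_2 = 2.5, y_2 = 4.5, z_2 = 1, r_2 = 2, x_3 = 4.5, y_3 = 2.5, z_3 = 7, r_3 = 1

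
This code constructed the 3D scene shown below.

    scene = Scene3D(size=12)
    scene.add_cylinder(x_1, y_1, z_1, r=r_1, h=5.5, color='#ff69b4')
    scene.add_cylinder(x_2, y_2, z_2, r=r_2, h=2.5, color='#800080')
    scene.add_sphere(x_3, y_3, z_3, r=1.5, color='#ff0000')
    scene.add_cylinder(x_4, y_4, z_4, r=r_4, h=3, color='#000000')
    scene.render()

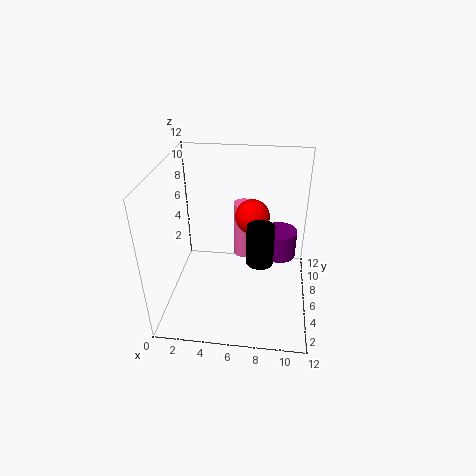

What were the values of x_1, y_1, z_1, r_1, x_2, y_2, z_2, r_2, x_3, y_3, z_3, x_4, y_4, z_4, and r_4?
x_1 = 6, y_1 = 10.5, z_1 = 1.5, r_1 = 1, x_2 = 9.5, y_2 = 8.5, z_2 = 3, r_2 = 1.5, x_3 = 7, y_3 = 8, z_3 = 7, x_4 = 8, y_4 = 3, z_4 = 6, r_4 = 1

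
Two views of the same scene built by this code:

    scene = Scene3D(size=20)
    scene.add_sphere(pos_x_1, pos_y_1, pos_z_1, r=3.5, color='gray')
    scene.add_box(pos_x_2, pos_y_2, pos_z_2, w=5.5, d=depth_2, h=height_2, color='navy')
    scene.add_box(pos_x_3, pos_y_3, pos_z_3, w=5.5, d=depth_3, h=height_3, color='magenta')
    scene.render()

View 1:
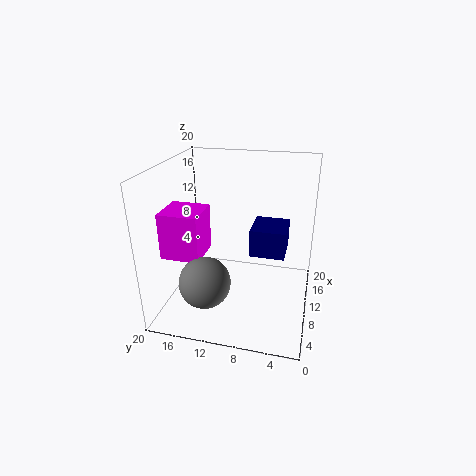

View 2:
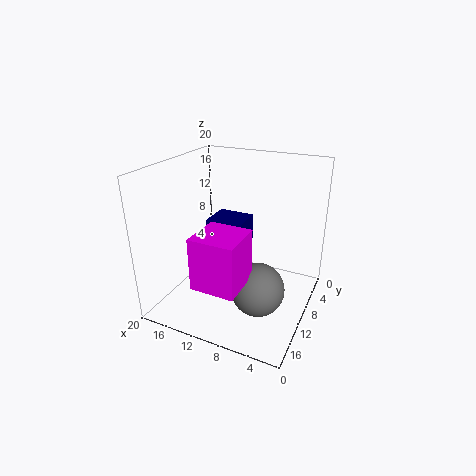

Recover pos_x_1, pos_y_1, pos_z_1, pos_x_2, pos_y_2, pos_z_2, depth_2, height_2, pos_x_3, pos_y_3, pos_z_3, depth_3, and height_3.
pos_x_1 = 5.5; pos_y_1 = 13.5; pos_z_1 = 5; pos_x_2 = 10.5; pos_y_2 = 3.5; pos_z_2 = 7; depth_2 = 5; height_2 = 4; pos_x_3 = 6; pos_y_3 = 14.5; pos_z_3 = 7.5; depth_3 = 5.5; height_3 = 6.5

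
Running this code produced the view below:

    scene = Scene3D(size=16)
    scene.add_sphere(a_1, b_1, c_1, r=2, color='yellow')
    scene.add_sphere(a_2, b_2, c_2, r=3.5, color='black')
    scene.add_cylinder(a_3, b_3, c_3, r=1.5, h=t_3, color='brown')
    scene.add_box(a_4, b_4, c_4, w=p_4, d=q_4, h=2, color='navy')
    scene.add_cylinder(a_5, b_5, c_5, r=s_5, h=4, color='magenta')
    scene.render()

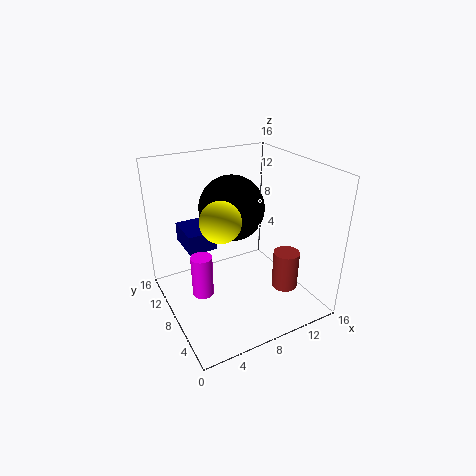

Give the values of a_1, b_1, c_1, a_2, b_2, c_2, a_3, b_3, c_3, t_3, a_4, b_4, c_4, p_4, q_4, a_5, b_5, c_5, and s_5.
a_1 = 4.5, b_1 = 5, c_1 = 12, a_2 = 7.5, b_2 = 8.5, c_2 = 11.5, a_3 = 13, b_3 = 5.5, c_3 = 1.5, t_3 = 4.5, a_4 = 2, b_4 = 7, c_4 = 8, p_4 = 3, q_4 = 4, a_5 = 2, b_5 = 4, c_5 = 5.5, s_5 = 1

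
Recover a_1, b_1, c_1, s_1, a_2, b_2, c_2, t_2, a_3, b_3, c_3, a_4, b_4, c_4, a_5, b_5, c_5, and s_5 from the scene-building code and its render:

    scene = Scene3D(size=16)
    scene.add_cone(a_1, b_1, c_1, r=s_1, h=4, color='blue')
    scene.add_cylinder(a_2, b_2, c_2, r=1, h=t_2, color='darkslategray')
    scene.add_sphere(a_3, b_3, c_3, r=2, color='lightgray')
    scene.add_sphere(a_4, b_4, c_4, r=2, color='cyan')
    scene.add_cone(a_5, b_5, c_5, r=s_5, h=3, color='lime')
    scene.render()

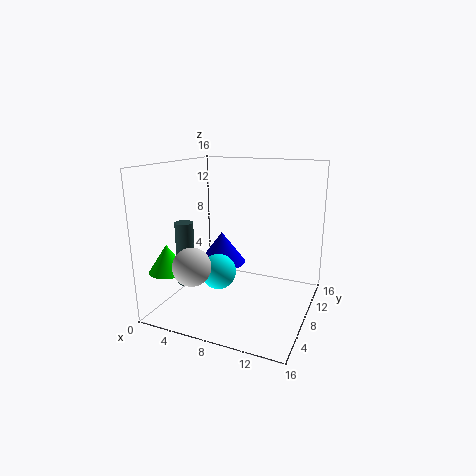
a_1 = 4, b_1 = 12, c_1 = 3, s_1 = 3, a_2 = 3, b_2 = 5, c_2 = 3, t_2 = 7, a_3 = 5, b_3 = 3, c_3 = 6, a_4 = 6, b_4 = 7, c_4 = 4, a_5 = 2, b_5 = 3, c_5 = 5, s_5 = 2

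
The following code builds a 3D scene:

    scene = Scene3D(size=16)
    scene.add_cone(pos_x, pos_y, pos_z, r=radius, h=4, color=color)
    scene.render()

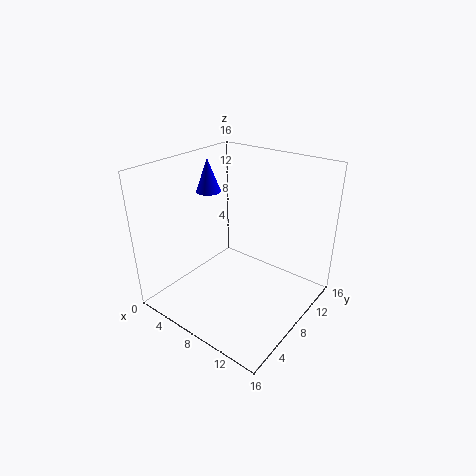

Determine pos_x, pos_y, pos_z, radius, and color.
pos_x = 2, pos_y = 10, pos_z = 11.5, radius = 1.5, color = 'blue'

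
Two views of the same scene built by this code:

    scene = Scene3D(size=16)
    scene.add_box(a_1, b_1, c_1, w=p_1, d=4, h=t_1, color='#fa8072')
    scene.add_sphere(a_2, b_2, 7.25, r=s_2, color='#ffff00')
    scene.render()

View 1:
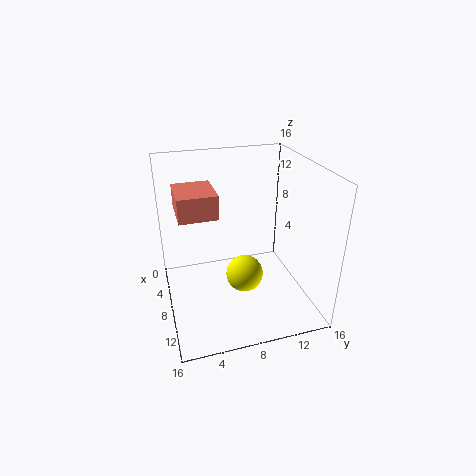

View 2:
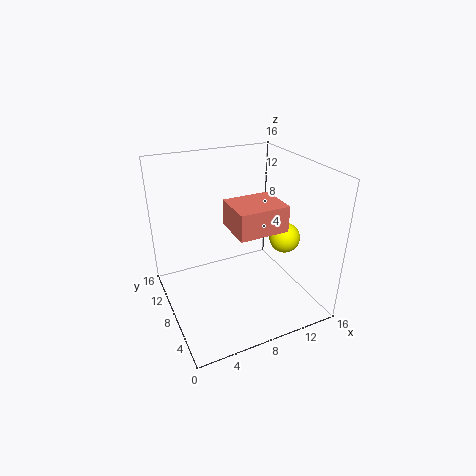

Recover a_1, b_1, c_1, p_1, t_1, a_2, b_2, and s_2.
a_1 = 5.25; b_1 = 1.5; c_1 = 11.5; p_1 = 4.75; t_1 = 2.5; a_2 = 13.5; b_2 = 7; s_2 = 1.75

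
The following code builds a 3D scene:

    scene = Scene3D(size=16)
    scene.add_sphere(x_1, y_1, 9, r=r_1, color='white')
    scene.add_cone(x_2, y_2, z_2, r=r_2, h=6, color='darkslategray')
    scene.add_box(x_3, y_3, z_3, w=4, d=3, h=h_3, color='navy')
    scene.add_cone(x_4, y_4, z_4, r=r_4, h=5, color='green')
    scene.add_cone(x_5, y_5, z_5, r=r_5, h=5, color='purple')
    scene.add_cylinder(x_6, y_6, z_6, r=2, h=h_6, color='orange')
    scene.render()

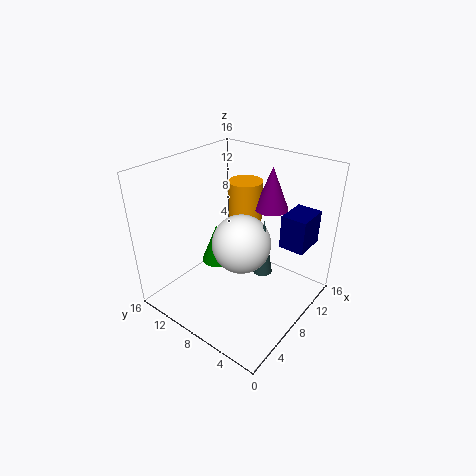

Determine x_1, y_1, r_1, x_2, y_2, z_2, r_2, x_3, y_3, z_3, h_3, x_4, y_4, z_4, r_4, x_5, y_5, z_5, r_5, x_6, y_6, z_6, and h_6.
x_1 = 6, y_1 = 6, r_1 = 3, x_2 = 7, y_2 = 4, z_2 = 6, r_2 = 1, x_3 = 12, y_3 = 2, z_3 = 6, h_3 = 4, x_4 = 10, y_4 = 13, z_4 = 2, r_4 = 2, x_5 = 13, y_5 = 7, z_5 = 10, r_5 = 2, x_6 = 12, y_6 = 10, z_6 = 6, h_6 = 7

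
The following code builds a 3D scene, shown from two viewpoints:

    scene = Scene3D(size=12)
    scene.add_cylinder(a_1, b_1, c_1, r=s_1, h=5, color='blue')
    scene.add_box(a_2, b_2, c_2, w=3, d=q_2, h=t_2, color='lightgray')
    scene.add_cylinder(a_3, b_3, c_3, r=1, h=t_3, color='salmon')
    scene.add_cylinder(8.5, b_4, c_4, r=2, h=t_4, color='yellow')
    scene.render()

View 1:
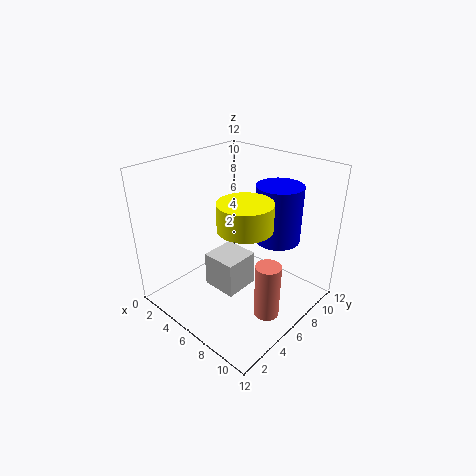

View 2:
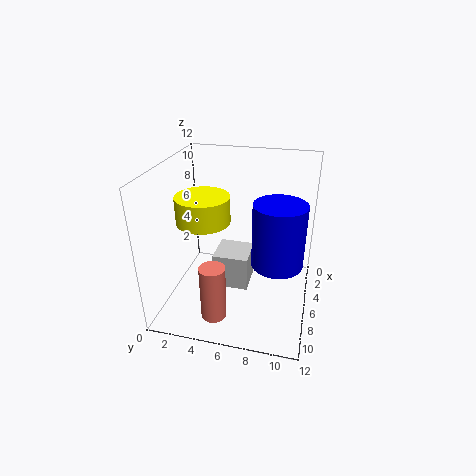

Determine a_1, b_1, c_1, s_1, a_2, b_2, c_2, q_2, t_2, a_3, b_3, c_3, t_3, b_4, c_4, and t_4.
a_1 = 7.5
b_1 = 9.5
c_1 = 5
s_1 = 2
a_2 = 4
b_2 = 4
c_2 = 1.5
q_2 = 3
t_2 = 3
a_3 = 10
b_3 = 5
c_3 = 1
t_3 = 4.5
b_4 = 4
c_4 = 8.5
t_4 = 2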